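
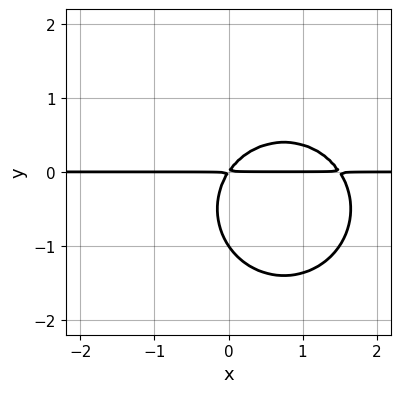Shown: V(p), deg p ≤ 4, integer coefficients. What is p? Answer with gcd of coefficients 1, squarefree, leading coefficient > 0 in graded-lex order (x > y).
2*x^2*y + 2*y^3 - 3*x*y + 2*y^2

(a) Degree: no degree-2 curve has this shape, so deg p = 3.
(b) Reading off the gridlines: one y-axis crossing is at y = -1; every point of the x-axis in the box is on the curve.
(c) Putting this together gives p.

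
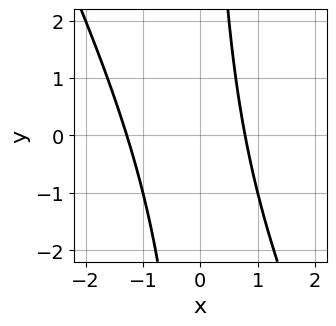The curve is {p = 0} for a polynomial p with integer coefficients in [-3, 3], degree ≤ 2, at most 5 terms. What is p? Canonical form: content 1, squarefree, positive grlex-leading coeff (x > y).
(a) deg p = 2. The shape is more complex than any degree-1 curve.
(b) Checking where it meets the axes: it misses every integer gridline on the y-axis.
(c) Putting this together gives p.

2*x^2 + x*y + x - 2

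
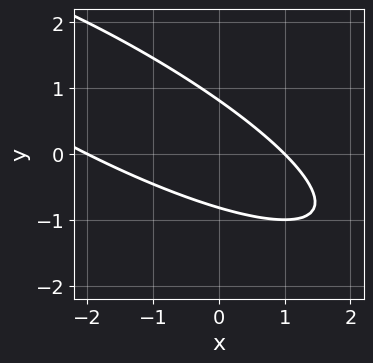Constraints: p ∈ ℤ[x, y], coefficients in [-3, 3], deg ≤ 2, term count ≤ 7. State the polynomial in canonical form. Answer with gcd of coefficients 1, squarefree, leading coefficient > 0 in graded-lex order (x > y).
x^2 + 3*x*y + 3*y^2 + x - 2

(a) The degree is 2 — a generic line meets the curve in up to 2 points.
(b) Observable constraints: among the integer gridlines, it crosses the x-axis at x ∈ {-2, 1}.
(c) The integer polynomial consistent with all of this is the stated p.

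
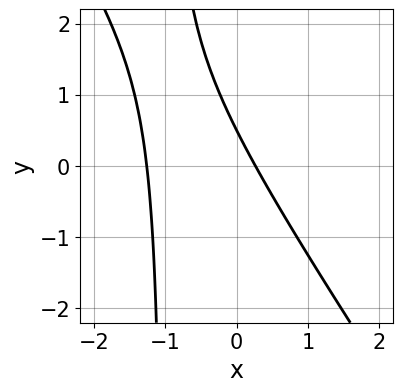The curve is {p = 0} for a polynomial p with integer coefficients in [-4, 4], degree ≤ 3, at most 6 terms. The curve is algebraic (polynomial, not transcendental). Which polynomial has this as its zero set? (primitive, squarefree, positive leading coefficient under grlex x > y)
3*x^2 + 2*x*y + 3*x + 2*y - 1

(a) deg p = 2.
(b) The integer polynomial consistent with all of this is the stated p.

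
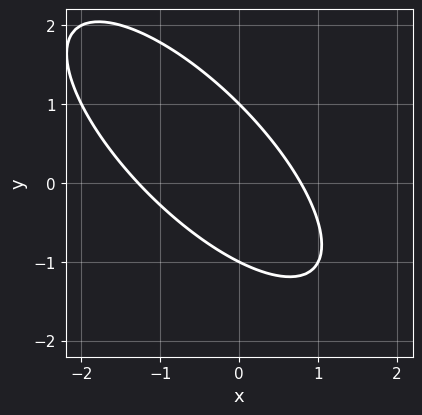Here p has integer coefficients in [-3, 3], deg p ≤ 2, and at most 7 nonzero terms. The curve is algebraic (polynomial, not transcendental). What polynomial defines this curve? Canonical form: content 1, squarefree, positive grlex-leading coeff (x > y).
2*x^2 + 3*x*y + 2*y^2 + x - 2

First, the degree is 2 — no degree-1 curve has this shape.
Then, observable constraints: the y-axis gridline crossings are at y ∈ {-1, 1}.
Finally, together with the visible shape, these determine p as stated.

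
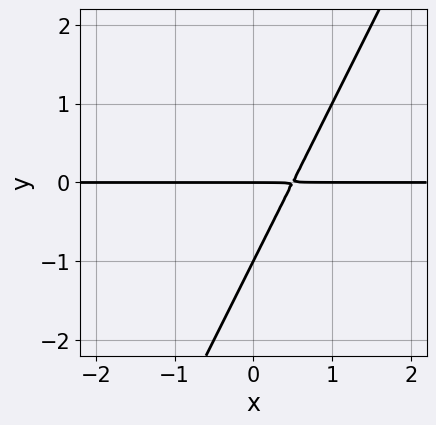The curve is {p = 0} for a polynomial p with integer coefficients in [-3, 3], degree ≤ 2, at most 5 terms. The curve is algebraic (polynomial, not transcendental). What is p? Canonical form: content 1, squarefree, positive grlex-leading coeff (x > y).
2*x*y - y^2 - y

1. The degree is 2 — the shape is more complex than any degree-1 curve.
2. Checking where it meets the axes: the y-axis gridline crossings are at y ∈ {-1, 0}; the visible x-axis segment lies entirely on the curve.
3. These observations pin down the coefficients.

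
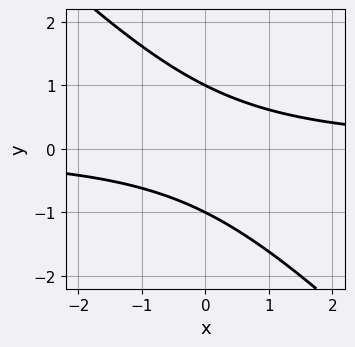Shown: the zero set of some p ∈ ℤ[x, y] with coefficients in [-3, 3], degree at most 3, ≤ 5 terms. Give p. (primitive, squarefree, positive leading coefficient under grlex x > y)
x*y + y^2 - 1

First, the degree is 2 — no degree-1 curve has this shape.
Then, observable constraints: the y-axis gridline crossings are at y ∈ {-1, 1}; no x-intercept at any integer in the box.
Finally, matching integer coefficients to the picture gives p.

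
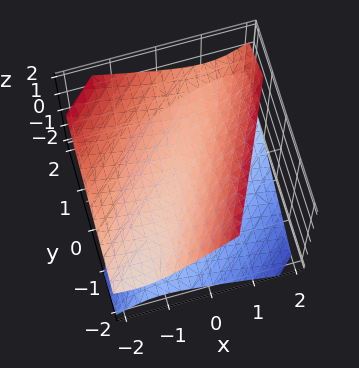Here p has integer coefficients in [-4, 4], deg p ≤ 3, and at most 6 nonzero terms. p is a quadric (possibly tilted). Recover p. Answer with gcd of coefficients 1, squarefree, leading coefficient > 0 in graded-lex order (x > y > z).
2*x^2 - 3*x*y + 2*x*z + y^2 - 3*z^2 + 1

The picture has 2 separate pieces. Treating them together as one polynomial.
deg p = 2. No degree-1 surface has this shape.
From the axis intercepts and sections: it misses every integer gridline on the y-axis; it misses every integer gridline on the x-axis.
Solving for integer coefficients yields p as stated.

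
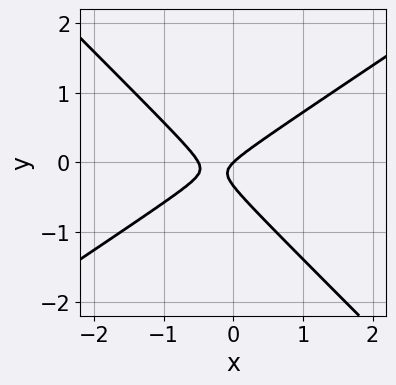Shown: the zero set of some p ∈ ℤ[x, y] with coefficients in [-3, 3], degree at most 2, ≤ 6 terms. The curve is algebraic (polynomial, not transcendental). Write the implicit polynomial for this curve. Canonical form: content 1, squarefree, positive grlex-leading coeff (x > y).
First, degree: a generic line meets the curve in up to 2 points, so deg p = 2.
Then, against the integer gridlines: one x-axis crossing is at x = 0; it meets the y-axis at y = 0 (among the integer gridlines).
Finally, fitting integer coefficients to these (and the overall shape) gives p.

2*x^2 - x*y - 3*y^2 + x - y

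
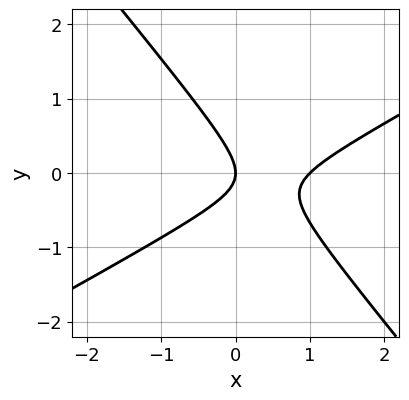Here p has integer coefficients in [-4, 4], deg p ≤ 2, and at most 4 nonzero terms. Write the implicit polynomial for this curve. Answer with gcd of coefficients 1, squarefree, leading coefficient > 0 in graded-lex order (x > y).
First, the degree is 2 — the shape is more complex than any degree-1 curve.
Next, checking where it meets the axes: among the integer gridlines, it crosses the x-axis at x ∈ {0, 1}; it crosses the y-axis at the gridline y = 0.
Finally, assembling these constraints gives the stated polynomial.

2*x^2 - 2*x*y - 3*y^2 - 2*x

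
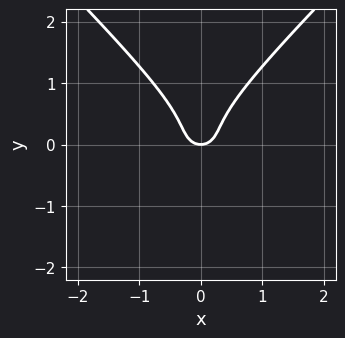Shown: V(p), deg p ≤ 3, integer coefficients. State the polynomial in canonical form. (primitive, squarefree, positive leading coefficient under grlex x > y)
3*x^2*y - 3*y^3 + 2*x^2 + y^2 - y

(a) The degree is 3 — no degree-2 curve has this shape.
(b) Symmetries: mirror symmetry x ↦ −x ⇒ only even powers of x.
(c) Against the integer gridlines: it meets the x-axis at x = 0 (among the integer gridlines); it meets the y-axis at y = 0 (among the integer gridlines).
(d) Together with the visible shape, these determine p as stated.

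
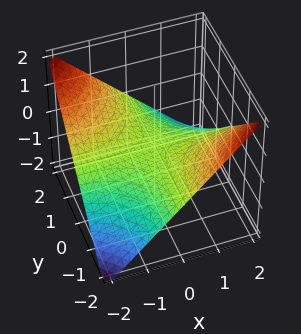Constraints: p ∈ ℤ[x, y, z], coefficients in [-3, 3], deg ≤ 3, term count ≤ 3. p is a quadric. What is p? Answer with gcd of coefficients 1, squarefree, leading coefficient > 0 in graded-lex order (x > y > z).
x*y + 2*z

(a) The degree is 2 — a saddle surface; a quadric.
(b) From the visible intercepts: every point of the y-axis in the box is on the surface; it meets the z-axis at z = 0 (among the integer gridlines); every point of the x-axis in the box is on the surface.
(c) Fitting integer coefficients to these (and the overall shape) gives p.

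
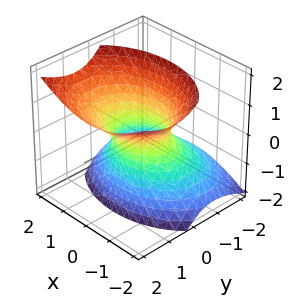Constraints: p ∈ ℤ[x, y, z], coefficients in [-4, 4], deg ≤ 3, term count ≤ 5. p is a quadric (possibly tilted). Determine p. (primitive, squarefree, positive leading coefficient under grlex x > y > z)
2*x^2 + 3*y^2 - 3*y*z - 2*z^2 - 2

Degree: a generic line meets the surface in up to 2 points, so deg p = 2.
From the visible intercepts: among the integer gridlines, it crosses the x-axis at x ∈ {-1, 1}; no z-intercept at any integer in the box.
Solving for integer coefficients yields p as stated.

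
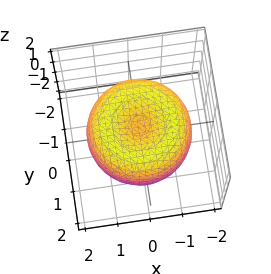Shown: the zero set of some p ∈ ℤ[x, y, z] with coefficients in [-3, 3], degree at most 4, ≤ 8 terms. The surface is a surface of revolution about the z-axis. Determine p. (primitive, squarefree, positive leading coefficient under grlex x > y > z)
x^4 + 2*x^2*y^2 + y^4 - 2*x^2 - 2*y^2 + 2*z^2 - 1

(a) The degree is 4 — no degree-3 surface has this shape.
(b) Symmetries: rotational symmetry about the z-axis ⇒ p depends on x, y only through x² + y².
(c) Checking where it meets the axes: a circular section at z = 0 has radius between 1 and 2.
(d) Together with the visible shape, these determine p as stated.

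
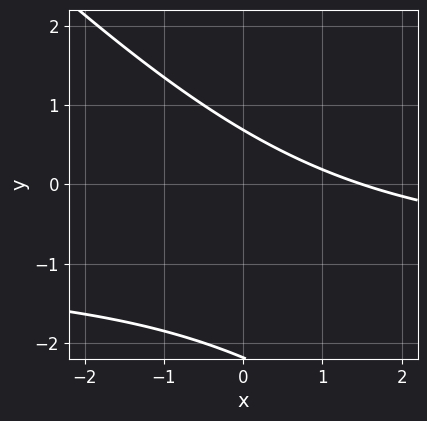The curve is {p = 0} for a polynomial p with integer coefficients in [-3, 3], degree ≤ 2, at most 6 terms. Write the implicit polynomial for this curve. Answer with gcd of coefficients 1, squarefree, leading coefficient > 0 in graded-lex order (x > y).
2*x*y + 2*y^2 + 2*x + 3*y - 3

Degree: the shape is more complex than any degree-1 curve, so deg p = 2.
Solving for integer coefficients yields p as stated.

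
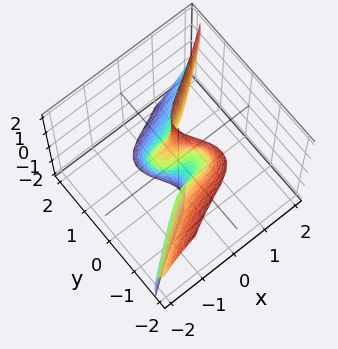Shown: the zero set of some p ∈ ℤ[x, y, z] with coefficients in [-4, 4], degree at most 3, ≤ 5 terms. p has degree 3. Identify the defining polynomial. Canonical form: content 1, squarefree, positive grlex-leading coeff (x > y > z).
Degree: a generic line meets the surface in up to 3 points, so deg p = 3.
Observable constraints: one x-axis crossing is at x = 0; every point of the z-axis in the box is on the surface; it meets the y-axis at y = 0 (among the integer gridlines).
These observations pin down the coefficients.

2*x^3 + x*z^2 - 3*y^3 - 2*y^2*z + y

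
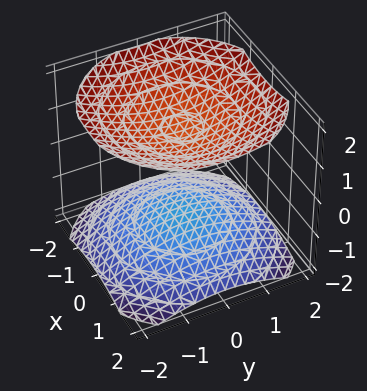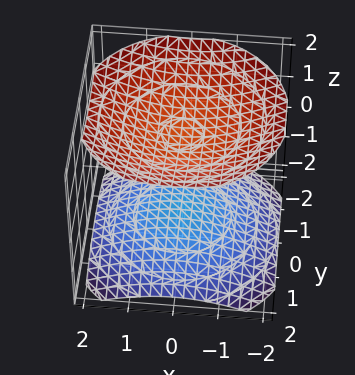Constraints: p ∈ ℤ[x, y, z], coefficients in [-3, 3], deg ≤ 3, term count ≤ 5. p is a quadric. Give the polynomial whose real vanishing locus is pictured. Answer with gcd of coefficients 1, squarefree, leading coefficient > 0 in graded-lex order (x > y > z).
1. The picture has 2 separate pieces.
2. The degree is 2 — two sheets facing apart; a quadric.
3. Symmetries: the z ↦ −z reflection is a symmetry, so z appears only in even powers; rotational symmetry about the z-axis ⇒ p depends on x, y only through x² + y².
4. From the axis intercepts and sections: it misses every integer gridline on the y-axis; no x-intercept at any integer in the box.
5. Fitting integer coefficients to these (and the overall shape) gives p.

x^2 + y^2 - 2*z^2 + 3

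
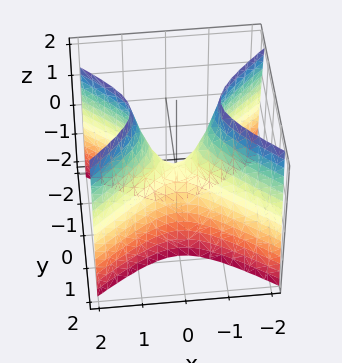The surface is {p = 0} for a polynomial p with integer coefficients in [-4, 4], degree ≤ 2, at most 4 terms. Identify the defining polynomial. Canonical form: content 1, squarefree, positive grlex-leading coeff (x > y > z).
(a) Degree: a hyperbolic paraboloid; a quadric, so deg p = 2.
(b) Symmetries: it's symmetric under y → −y, forcing even powers of y; mirror symmetry x ↦ −x ⇒ only even powers of x.
(c) Reading off the gridlines: it crosses the x-axis at the gridline x = 0; it meets the y-axis at y = 0 (among the integer gridlines); it meets the z-axis at z = 0 (among the integer gridlines).
(d) Fitting integer coefficients to these (and the overall shape) gives p.

2*x^2 - 3*y^2 - z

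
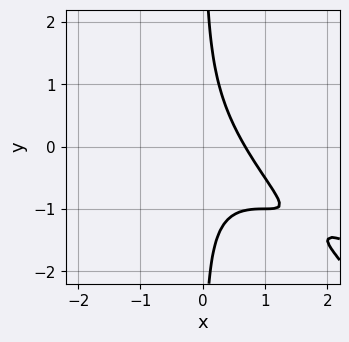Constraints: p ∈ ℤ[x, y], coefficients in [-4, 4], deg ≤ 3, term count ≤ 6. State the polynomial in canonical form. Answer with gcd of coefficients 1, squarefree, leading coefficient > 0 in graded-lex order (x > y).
deg p = 3.
Checking where it meets the axes: the curve avoids every integer y-axis point in the box.
These observations pin down the coefficients.

x^3 + 3*x^2*y + 2*x*y^2 + x - 1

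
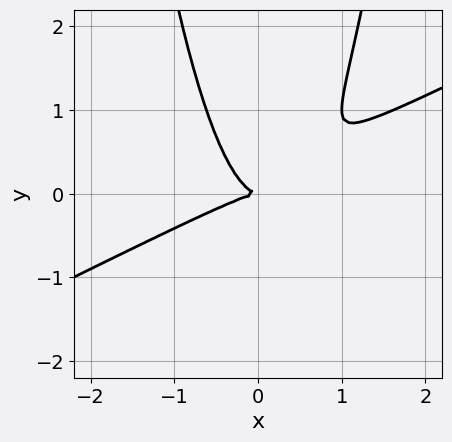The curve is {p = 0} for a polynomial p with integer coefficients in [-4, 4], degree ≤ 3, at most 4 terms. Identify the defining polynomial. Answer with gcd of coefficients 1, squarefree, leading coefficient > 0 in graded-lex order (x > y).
1. The degree is 3 — no degree-2 curve has this shape.
2. Observable constraints: it crosses the x-axis at the gridline x = 0; one y-axis crossing is at y = 0.
3. Together with the visible shape, these determine p as stated.

x^3 - 2*x^2*y + y^2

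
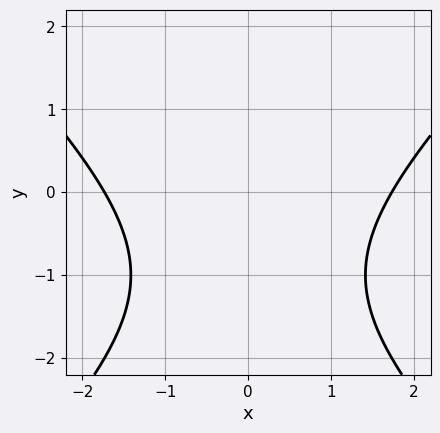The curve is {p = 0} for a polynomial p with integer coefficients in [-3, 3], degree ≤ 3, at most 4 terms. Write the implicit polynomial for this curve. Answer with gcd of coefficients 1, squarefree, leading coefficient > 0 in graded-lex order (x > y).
(a) The degree is 2 — a generic line meets the curve in up to 2 points.
(b) Symmetries: the x ↦ −x reflection is a symmetry, so x appears only in even powers.
(c) Against the integer gridlines: it misses every integer gridline on the y-axis.
(d) Fitting integer coefficients to these (and the overall shape) gives p.

x^2 - y^2 - 2*y - 3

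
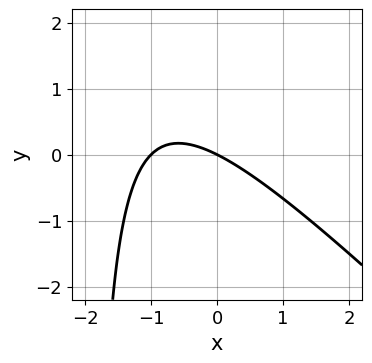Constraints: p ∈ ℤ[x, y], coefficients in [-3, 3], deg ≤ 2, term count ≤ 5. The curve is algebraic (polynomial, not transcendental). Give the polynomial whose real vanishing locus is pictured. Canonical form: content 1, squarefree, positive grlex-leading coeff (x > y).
x^2 + x*y + x + 2*y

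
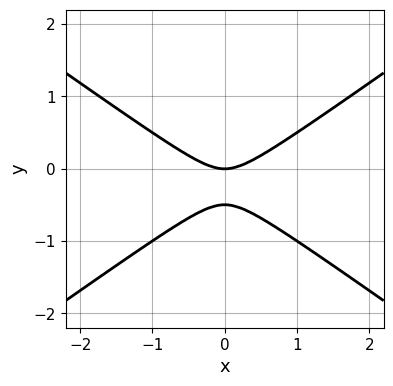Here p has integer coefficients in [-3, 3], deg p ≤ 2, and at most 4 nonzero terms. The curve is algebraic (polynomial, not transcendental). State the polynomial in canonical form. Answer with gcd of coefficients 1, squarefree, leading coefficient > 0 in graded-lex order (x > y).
1. The degree is 2 — no degree-1 curve has this shape.
2. Symmetries: the x ↦ −x reflection is a symmetry, so x appears only in even powers.
3. Checking where it meets the axes: one x-axis crossing is at x = 0; one y-axis crossing is at y = 0.
4. The integer polynomial consistent with all of this is the stated p.

x^2 - 2*y^2 - y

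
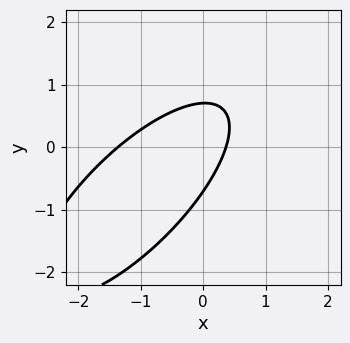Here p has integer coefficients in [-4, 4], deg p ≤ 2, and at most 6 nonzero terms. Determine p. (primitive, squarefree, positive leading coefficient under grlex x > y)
1. deg p = 2. A generic line meets the curve in up to 2 points.
2. Putting this together gives p.

2*x^2 - 3*x*y + 2*y^2 + 2*x - 1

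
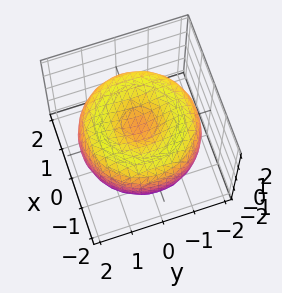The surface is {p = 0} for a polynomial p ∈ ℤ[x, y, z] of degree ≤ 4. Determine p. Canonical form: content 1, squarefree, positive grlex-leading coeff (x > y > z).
x^4 + 2*x^2*y^2 + y^4 - 3*x^2 - 3*y^2 + 3*z^2 - 1

(a) Degree: no degree-3 surface has this shape, so deg p = 4.
(b) Symmetries: rotational symmetry about the z-axis ⇒ p depends on x, y only through x² + y².
(c) From the visible intercepts: a circular section at z = 1 has radius exactly 1.
(d) Matching integer coefficients to the picture gives p.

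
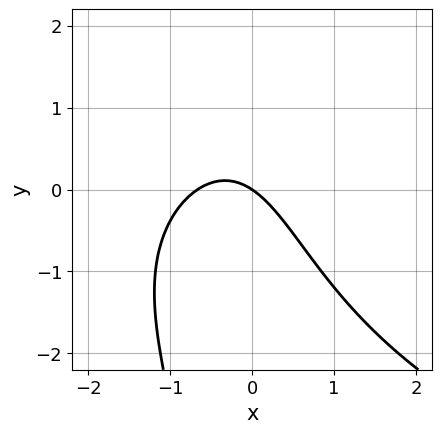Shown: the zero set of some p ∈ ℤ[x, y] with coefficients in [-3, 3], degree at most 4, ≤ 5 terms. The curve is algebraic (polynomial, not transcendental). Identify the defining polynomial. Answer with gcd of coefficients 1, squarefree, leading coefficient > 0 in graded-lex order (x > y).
x*y^2 - 3*x^2 - 2*x - 3*y

1. The degree is 3 — the shape is more complex than any degree-2 curve.
2. From the visible intercepts: it crosses the x-axis at the gridline x = 0; it crosses the y-axis at the gridline y = 0.
3. Fitting integer coefficients to these (and the overall shape) gives p.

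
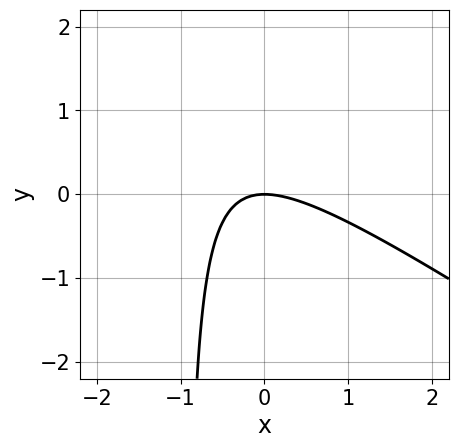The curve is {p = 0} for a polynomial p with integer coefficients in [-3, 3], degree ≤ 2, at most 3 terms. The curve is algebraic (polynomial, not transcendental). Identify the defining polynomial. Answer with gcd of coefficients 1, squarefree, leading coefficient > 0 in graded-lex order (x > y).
1. The degree is 2 — no degree-1 curve has this shape.
2. Checking where it meets the axes: one y-axis crossing is at y = 0; it meets the x-axis at x = 0 (among the integer gridlines).
3. Assembling these constraints gives the stated polynomial.

2*x^2 + 3*x*y + 3*y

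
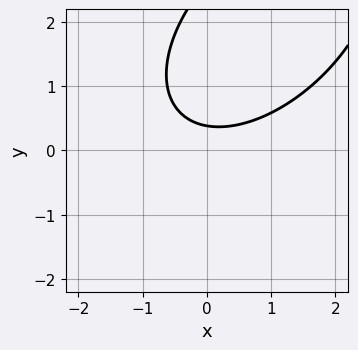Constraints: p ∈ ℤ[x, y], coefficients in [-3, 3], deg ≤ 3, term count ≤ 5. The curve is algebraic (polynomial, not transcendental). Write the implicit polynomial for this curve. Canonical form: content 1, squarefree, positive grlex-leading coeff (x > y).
1. deg p = 2. A generic line meets the curve in up to 2 points.
2. Observable constraints: it misses every integer gridline on the x-axis.
3. Together with the visible shape, these determine p as stated.

x^2 - x*y + y^2 - 3*y + 1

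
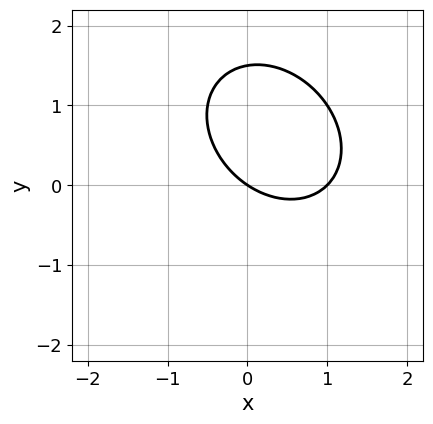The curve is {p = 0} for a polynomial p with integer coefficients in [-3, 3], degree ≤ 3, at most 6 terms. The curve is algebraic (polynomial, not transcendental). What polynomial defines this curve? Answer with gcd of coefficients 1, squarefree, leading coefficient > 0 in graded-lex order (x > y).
1. Degree: no degree-1 curve has this shape, so deg p = 2.
2. Against the integer gridlines: the x-axis gridline crossings are at x ∈ {0, 1}; it crosses the y-axis at the gridline y = 0.
3. Fitting integer coefficients to these (and the overall shape) gives p.

2*x^2 + x*y + 2*y^2 - 2*x - 3*y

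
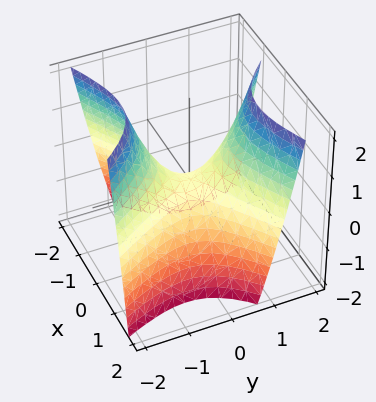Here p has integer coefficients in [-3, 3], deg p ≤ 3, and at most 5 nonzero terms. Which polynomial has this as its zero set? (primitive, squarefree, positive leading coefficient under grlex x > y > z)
x^2 - x*y - y^2 + z

(a) deg p = 2.
(b) From the axis intercepts and sections: it crosses the x-axis at the gridline x = 0; it crosses the z-axis at the gridline z = 0; it meets the y-axis at y = 0 (among the integer gridlines).
(c) Matching integer coefficients to the picture gives p.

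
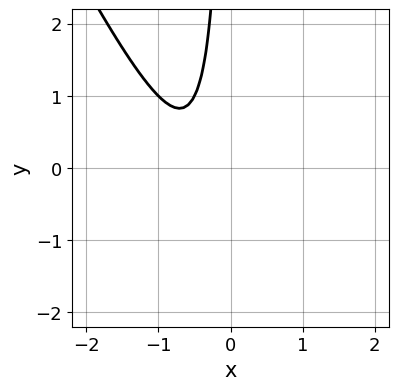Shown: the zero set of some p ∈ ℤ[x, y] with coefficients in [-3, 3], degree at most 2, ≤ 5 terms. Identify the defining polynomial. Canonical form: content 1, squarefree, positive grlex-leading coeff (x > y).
The degree is 2 — a generic line meets the curve in up to 2 points.
Checking where it meets the axes: it misses every integer gridline on the y-axis; no x-intercept at any integer in the box.
Solving for integer coefficients yields p as stated.

2*x^2 + x*y + 2*x + 1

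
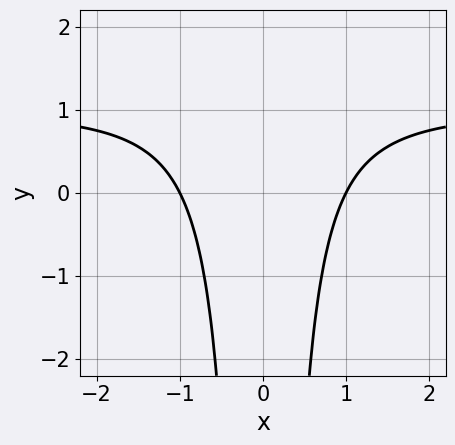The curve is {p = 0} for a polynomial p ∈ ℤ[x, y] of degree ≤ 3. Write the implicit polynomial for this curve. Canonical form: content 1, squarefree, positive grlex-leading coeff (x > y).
1. Degree: no degree-2 curve has this shape, so deg p = 3.
2. Symmetries: the x ↦ −x reflection is a symmetry, so x appears only in even powers.
3. From the visible intercepts: among the integer gridlines, it crosses the x-axis at x ∈ {-1, 1}; the curve avoids every integer y-axis point in the box.
4. Solving for integer coefficients yields p as stated.

x^2*y - x^2 + 1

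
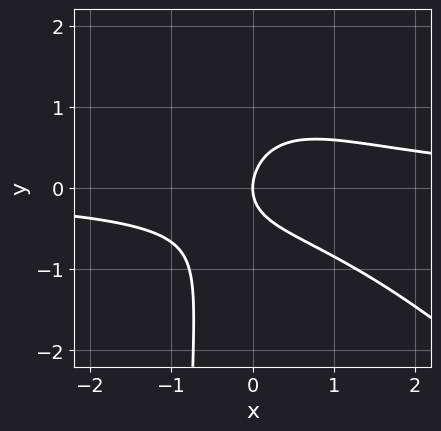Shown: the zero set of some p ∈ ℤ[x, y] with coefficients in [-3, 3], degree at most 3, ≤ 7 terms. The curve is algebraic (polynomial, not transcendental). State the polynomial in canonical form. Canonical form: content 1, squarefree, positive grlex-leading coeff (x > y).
2*x^2*y + 2*x*y^2 - x*y + 2*y^2 - 2*x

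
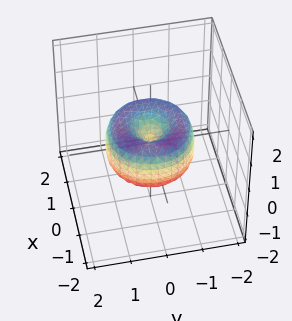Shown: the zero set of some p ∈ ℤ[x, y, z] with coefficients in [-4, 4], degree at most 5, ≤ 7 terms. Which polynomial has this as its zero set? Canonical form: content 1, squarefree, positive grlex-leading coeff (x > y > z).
(a) deg p = 4. A generic line meets the surface in up to 4 points.
(b) Symmetries: every cross-section ⟂ z is a circle, so x, y appear only via x² + y².
(c) From the visible intercepts: it meets the x-axis at x = 0 (among the integer gridlines); it crosses the z-axis at the gridline z = 0; it meets the y-axis at y = 0 (among the integer gridlines); a circular section at z = 0 has radius between 1 and 2.
(d) Together with the visible shape, these determine p as stated.

2*x^4 + 4*x^2*y^2 + 2*y^4 - 3*x^2 - 3*y^2 + 2*z^2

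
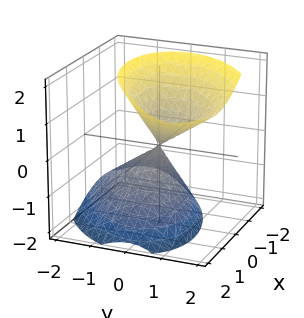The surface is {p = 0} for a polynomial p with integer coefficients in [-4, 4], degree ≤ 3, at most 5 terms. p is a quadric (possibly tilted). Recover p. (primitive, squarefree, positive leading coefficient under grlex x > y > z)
1. The degree is 2 — no degree-1 surface has this shape.
2. Checking where it meets the axes: it meets the y-axis at y = 0 (among the integer gridlines); it crosses the z-axis at the gridline z = 0; it crosses the x-axis at the gridline x = 0.
3. Solving for integer coefficients yields p as stated.

2*x^2 - 2*x*y + 3*y^2 - 2*y*z - 2*z^2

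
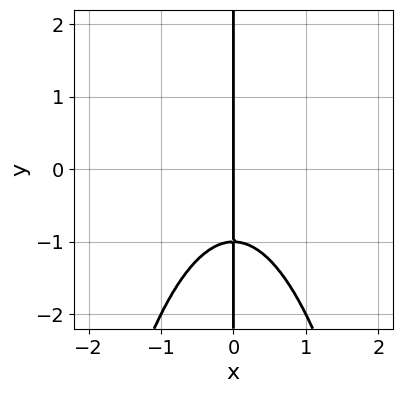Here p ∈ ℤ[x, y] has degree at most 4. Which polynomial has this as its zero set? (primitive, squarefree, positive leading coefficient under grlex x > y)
x^3 + x*y + x

First, the degree is 3 — no degree-2 curve has this shape.
Next, observable constraints: the visible y-axis segment lies entirely on the curve; one x-axis crossing is at x = 0.
Finally, together with the visible shape, these determine p as stated.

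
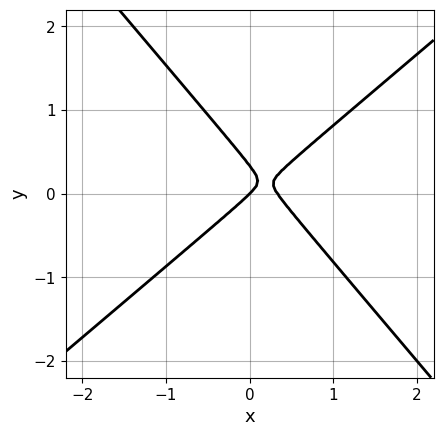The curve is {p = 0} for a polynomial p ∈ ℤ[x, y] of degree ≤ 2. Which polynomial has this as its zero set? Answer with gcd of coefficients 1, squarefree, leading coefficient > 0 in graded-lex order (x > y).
(a) Degree: no degree-1 curve has this shape, so deg p = 2.
(b) Observable constraints: it crosses the y-axis at the gridline y = 0; it meets the x-axis at x = 0 (among the integer gridlines).
(c) Assembling these constraints gives the stated polynomial.

3*x^2 - x*y - 3*y^2 - x + y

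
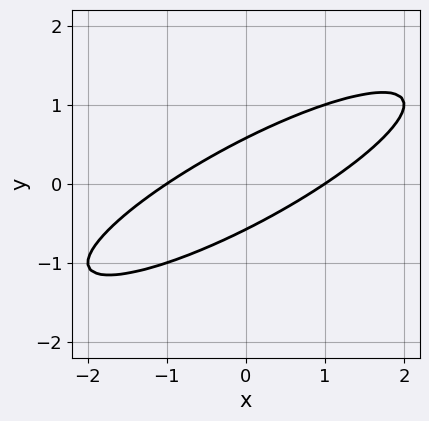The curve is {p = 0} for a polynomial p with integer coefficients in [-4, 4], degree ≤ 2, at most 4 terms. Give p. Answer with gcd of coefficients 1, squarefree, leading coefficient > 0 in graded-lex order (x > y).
x^2 - 3*x*y + 3*y^2 - 1

1. Degree: no degree-1 curve has this shape, so deg p = 2.
2. Observable constraints: the x-axis gridline crossings are at x ∈ {-1, 1}.
3. Solving for integer coefficients yields p as stated.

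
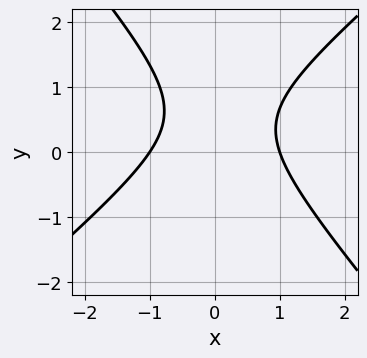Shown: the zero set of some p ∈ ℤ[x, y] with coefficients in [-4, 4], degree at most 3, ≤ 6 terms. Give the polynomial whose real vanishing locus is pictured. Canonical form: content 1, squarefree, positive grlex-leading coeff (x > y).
3*x^2 - x*y - 3*y^2 + 3*y - 3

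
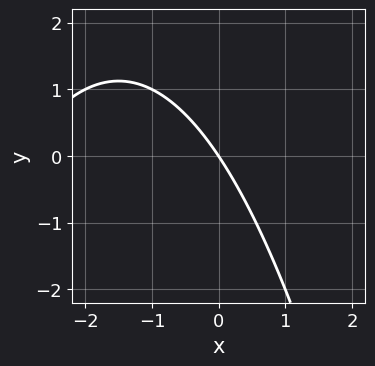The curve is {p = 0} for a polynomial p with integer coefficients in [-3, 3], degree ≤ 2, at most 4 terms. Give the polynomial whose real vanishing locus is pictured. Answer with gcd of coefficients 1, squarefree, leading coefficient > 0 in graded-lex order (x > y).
deg p = 2. No degree-1 curve has this shape.
From the visible intercepts: it meets the y-axis at y = 0 (among the integer gridlines); it crosses the x-axis at the gridline x = 0.
Fitting integer coefficients to these (and the overall shape) gives p.

x^2 + 3*x + 2*y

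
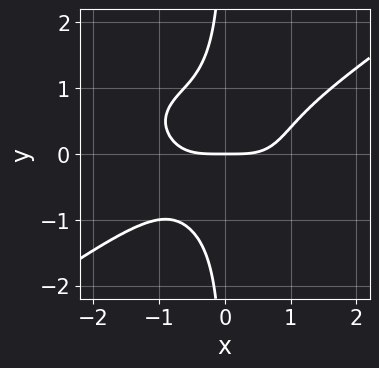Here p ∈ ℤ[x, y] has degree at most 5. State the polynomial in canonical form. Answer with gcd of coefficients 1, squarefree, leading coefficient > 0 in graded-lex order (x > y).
x^4 - 3*x*y^3 - 2*y

1. The degree is 4 — a generic line meets the curve in up to 4 points.
2. From the visible intercepts: one y-axis crossing is at y = 0; one x-axis crossing is at x = 0.
3. These observations pin down the coefficients.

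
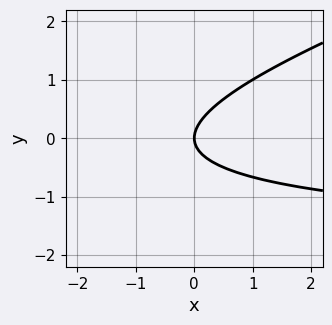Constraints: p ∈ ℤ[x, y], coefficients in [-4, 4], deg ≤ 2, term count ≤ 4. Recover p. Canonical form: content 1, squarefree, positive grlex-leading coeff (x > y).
x*y - 3*y^2 + 2*x

First, the degree is 2 — the shape is more complex than any degree-1 curve.
Next, observable constraints: one y-axis crossing is at y = 0; it crosses the x-axis at the gridline x = 0.
Finally, assembling these constraints gives the stated polynomial.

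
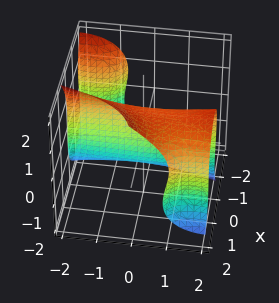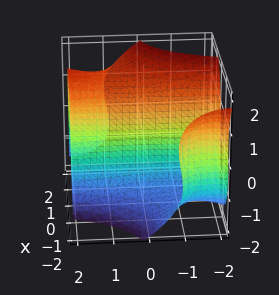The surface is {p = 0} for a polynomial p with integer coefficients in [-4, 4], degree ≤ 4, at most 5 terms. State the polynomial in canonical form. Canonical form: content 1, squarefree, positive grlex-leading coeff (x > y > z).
1. deg p = 3.
2. Observable constraints: the visible y-axis segment lies entirely on the surface; it meets the x-axis at x = 0 (among the integer gridlines); the z-axis gridline crossings are at z ∈ {-1, 0, 1}.
3. These observations pin down the coefficients.

2*x^2*y - x*y^2 + z^3 - 3*x - z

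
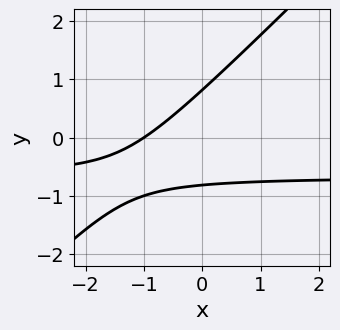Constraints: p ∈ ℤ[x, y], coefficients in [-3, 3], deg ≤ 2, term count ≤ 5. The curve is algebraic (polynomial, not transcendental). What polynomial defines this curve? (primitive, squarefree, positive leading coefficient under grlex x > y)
3*x*y - 3*y^2 + 2*x + 2

(a) deg p = 2.
(b) Against the integer gridlines: it meets the x-axis at x = -1 (among the integer gridlines).
(c) Solving for integer coefficients yields p as stated.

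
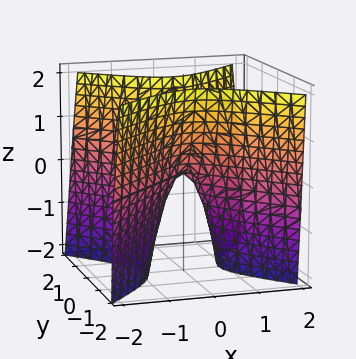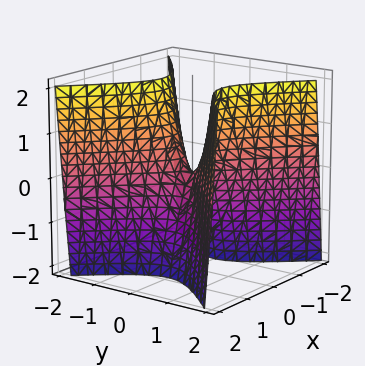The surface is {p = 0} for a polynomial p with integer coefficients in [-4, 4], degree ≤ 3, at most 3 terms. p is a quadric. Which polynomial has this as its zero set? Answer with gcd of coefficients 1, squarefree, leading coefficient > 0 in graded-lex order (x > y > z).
deg p = 2. A saddle surface; a quadric.
Symmetries: the x ↦ −x reflection is a symmetry, so x appears only in even powers; the y ↦ −y reflection is a symmetry, so y appears only in even powers.
Checking where it meets the axes: one z-axis crossing is at z = 0; it crosses the x-axis at the gridline x = 0; it meets the y-axis at y = 0 (among the integer gridlines).
The integer polynomial consistent with all of this is the stated p.

3*x^2 - 3*y^2 + z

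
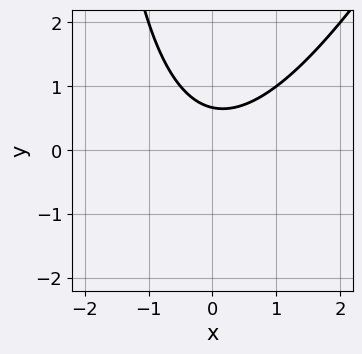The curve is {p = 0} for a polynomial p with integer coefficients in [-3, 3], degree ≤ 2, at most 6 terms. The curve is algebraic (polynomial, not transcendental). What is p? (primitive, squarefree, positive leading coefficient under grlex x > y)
First, degree: a generic line meets the curve in up to 2 points, so deg p = 2.
Then, against the integer gridlines: no x-intercept at any integer in the box.
Finally, the integer polynomial consistent with all of this is the stated p.

2*x^2 - x*y - 3*y + 2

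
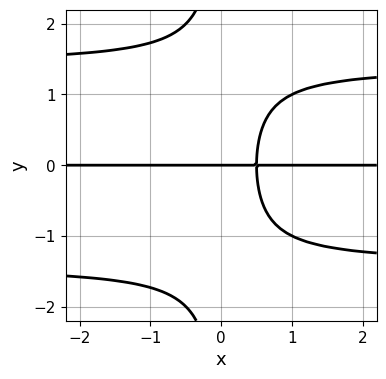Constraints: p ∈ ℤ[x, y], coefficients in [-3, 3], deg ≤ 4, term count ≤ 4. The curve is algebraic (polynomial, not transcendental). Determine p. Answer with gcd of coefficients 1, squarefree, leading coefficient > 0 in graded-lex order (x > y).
(a) The degree is 4 — no degree-3 curve has this shape.
(b) From the visible intercepts: every point of the x-axis in the box is on the curve; it crosses the y-axis at the gridline y = 0.
(c) Together with the visible shape, these determine p as stated.

x*y^3 - 2*x*y + y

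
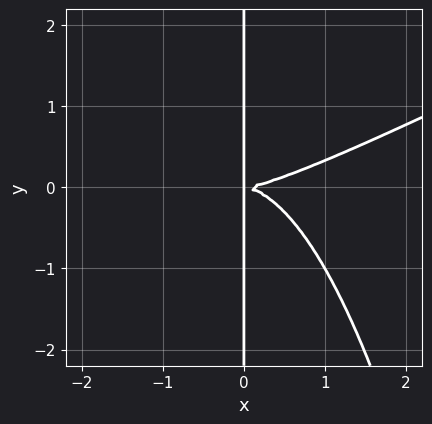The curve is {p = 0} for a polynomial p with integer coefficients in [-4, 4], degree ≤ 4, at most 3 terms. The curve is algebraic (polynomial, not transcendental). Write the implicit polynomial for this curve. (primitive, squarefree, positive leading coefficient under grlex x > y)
1. deg p = 4. The shape is more complex than any degree-3 curve.
2. From the axis intercepts and sections: the visible y-axis segment lies entirely on the curve.
3. Assembling these constraints gives the stated polynomial.

x^4 - 2*x^3*y - 3*x*y^2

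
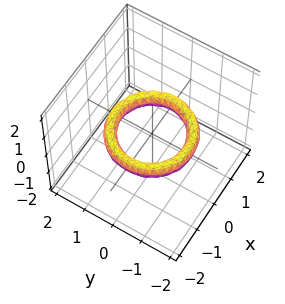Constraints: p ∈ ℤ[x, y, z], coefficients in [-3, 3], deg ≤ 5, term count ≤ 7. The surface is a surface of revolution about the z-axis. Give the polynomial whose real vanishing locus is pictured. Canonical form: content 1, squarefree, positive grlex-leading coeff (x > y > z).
x^4 + 2*x^2*y^2 + y^4 - 3*x^2 - 3*y^2 + 3*z^2 + 2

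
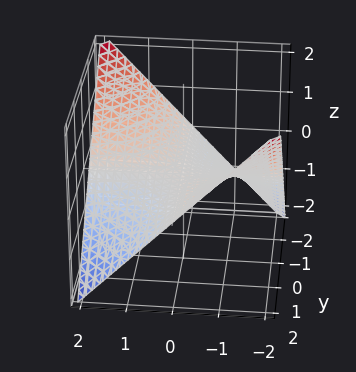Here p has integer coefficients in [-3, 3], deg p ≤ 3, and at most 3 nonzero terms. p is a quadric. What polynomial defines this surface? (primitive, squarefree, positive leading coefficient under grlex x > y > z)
x*y + 2*z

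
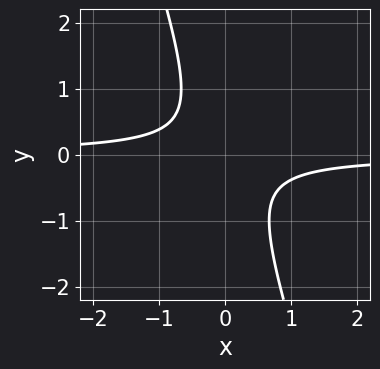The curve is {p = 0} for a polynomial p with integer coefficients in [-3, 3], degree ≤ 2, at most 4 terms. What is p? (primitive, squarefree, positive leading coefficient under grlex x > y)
3*x*y + y^2 + 1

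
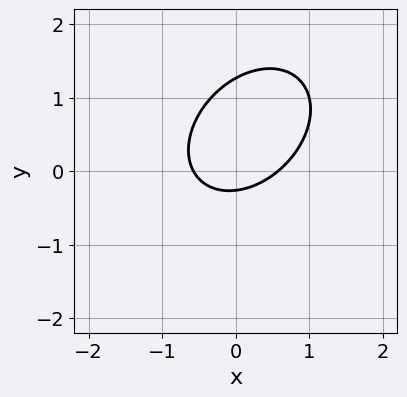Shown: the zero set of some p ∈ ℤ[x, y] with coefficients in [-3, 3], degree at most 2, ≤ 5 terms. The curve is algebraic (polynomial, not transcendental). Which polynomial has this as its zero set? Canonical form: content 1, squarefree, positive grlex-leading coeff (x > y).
(a) deg p = 2. No degree-1 curve has this shape.
(b) Putting this together gives p.

3*x^2 - 2*x*y + 3*y^2 - 3*y - 1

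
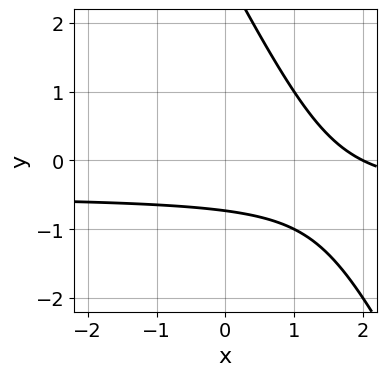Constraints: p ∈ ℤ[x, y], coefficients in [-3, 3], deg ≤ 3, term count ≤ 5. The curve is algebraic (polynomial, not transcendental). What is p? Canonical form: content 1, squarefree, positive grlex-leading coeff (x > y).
2*x*y + y^2 + x - 2*y - 2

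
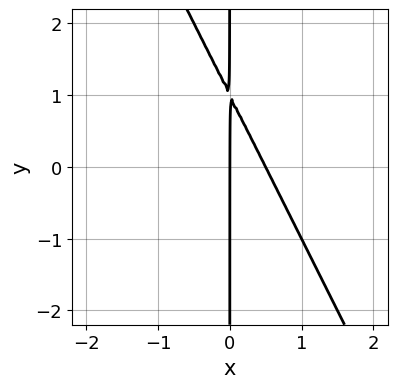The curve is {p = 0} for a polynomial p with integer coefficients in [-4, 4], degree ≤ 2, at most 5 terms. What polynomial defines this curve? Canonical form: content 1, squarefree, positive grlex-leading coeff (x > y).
2*x^2 + x*y - x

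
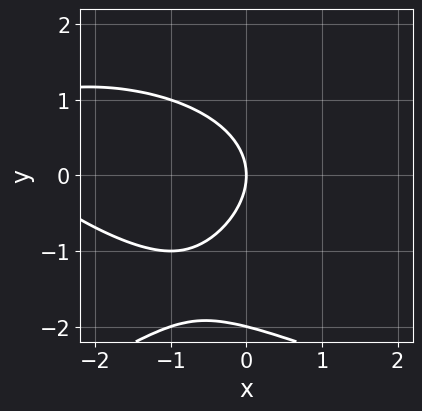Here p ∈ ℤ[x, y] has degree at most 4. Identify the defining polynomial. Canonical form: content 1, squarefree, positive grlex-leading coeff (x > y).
(a) deg p = 3. A generic line meets the curve in up to 3 points.
(b) Checking where it meets the axes: among the integer gridlines, it crosses the y-axis at y ∈ {-2, 0}; it crosses the x-axis at the gridline x = 0.
(c) Solving for integer coefficients yields p as stated.

y^3 + x^2 + x*y + 2*y^2 + 3*x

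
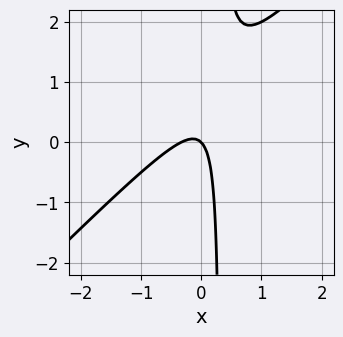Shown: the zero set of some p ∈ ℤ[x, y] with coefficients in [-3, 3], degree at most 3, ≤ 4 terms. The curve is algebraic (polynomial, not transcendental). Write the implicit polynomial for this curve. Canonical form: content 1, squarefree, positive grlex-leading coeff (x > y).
3*x^2 - 3*x*y + x + y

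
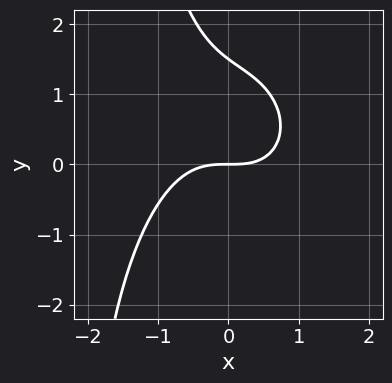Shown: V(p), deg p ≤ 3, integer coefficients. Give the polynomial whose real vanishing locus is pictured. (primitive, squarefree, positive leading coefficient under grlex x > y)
2*x^3 + x*y^2 + 2*y^2 - 3*y

1. Degree: the shape is more complex than any degree-2 curve, so deg p = 3.
2. Reading off the gridlines: it meets the x-axis at x = 0 (among the integer gridlines); one y-axis crossing is at y = 0.
3. Matching integer coefficients to the picture gives p.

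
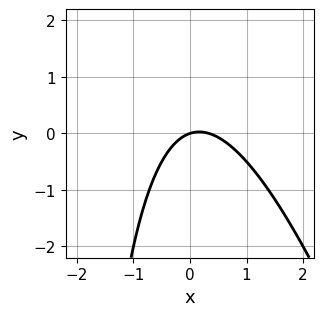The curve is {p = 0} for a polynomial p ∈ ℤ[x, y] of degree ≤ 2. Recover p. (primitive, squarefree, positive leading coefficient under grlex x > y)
1. Degree: the shape is more complex than any degree-1 curve, so deg p = 2.
2. Checking where it meets the axes: one y-axis crossing is at y = 0; one x-axis crossing is at x = 0.
3. Together with the visible shape, these determine p as stated.

3*x^2 + x*y - x + 3*y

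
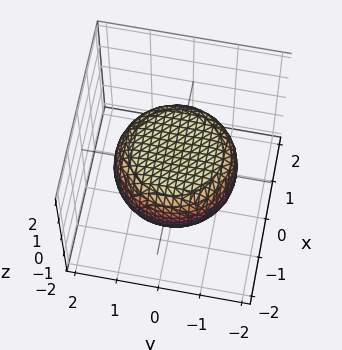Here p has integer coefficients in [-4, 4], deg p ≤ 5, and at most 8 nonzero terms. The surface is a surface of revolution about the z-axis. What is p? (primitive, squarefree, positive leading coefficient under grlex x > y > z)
x^4 + 2*x^2*y^2 + y^4 - x^2 - y^2 + 3*z^2 - 2

1. The degree is 4 — a generic line meets the surface in up to 4 points.
2. Symmetries: rotational symmetry about the z-axis ⇒ p depends on x, y only through x² + y².
3. From the visible intercepts: a circular section at z = 0 has radius between 1 and 2.
4. The integer polynomial consistent with all of this is the stated p.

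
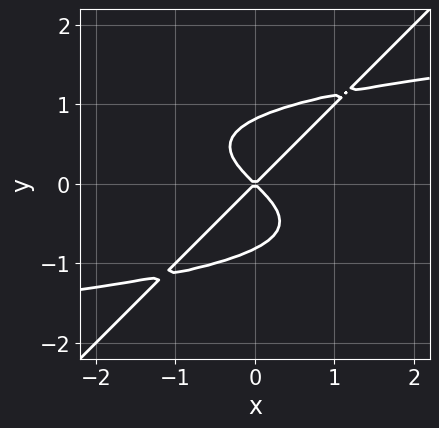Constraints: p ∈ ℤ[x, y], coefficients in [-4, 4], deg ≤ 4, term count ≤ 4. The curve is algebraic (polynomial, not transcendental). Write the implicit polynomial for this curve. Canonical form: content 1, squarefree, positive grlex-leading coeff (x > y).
3*x*y^3 - 3*y^4 - 2*x^2 + 2*y^2

1. Degree: no degree-3 curve has this shape, so deg p = 4.
2. Observable constraints: one y-axis crossing is at y = 0; one x-axis crossing is at x = 0.
3. Putting this together gives p.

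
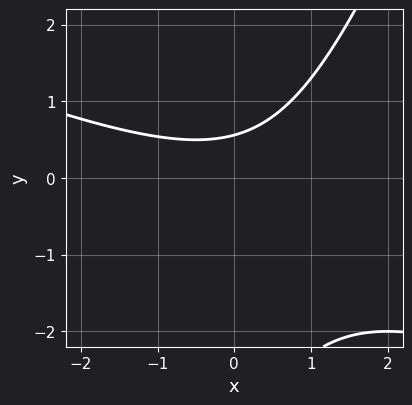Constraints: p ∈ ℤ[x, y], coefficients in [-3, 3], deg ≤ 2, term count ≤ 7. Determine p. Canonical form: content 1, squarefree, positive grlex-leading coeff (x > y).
1. deg p = 2. A generic line meets the curve in up to 2 points.
2. From the axis intercepts and sections: it misses every integer gridline on the x-axis.
3. These observations pin down the coefficients.

x^2 + 2*x*y - y^2 - 3*y + 2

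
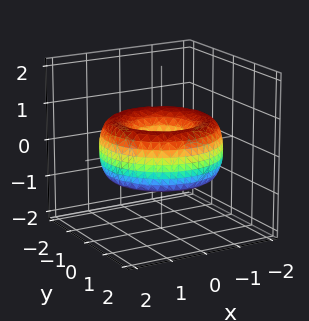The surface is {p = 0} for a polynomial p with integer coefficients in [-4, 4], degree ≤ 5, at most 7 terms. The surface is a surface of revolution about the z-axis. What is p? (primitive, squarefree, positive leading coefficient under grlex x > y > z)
x^4 + 2*x^2*y^2 + y^4 - 3*x^2 - 3*y^2 + 2*z^2 + 1

(a) The degree is 4 — a generic line meets the surface in up to 4 points.
(b) Symmetry: every cross-section ⟂ z is a circle, so x, y appear only via x² + y².
(c) From the axis intercepts and sections: it misses every integer gridline on the z-axis; a circular section at z = 0 has radius between 0 and 1.
(d) These observations pin down the coefficients.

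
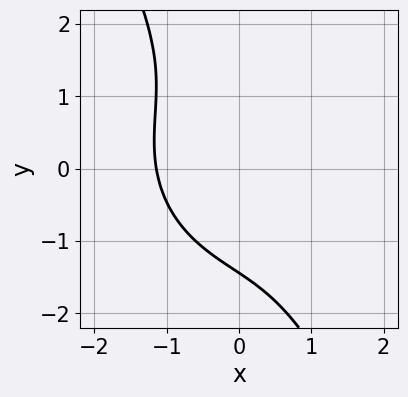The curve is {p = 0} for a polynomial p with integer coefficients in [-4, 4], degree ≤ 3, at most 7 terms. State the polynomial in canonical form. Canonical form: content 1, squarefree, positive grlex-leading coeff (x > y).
First, the degree is 3 — no degree-2 curve has this shape.
Finally, the integer polynomial consistent with all of this is the stated p.

2*x^3 + x^2*y + 2*x*y^2 + y^3 + 3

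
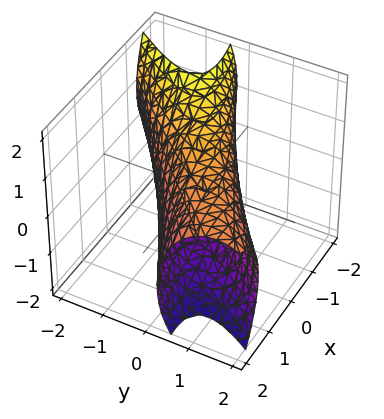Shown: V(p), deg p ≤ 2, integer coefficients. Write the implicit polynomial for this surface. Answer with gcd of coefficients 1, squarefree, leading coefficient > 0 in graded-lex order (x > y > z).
x^2 - 3*x*y + x*z + 2*y^2 + z^2 - 2

First, deg p = 2. The shape is more complex than any degree-1 surface.
Next, observable constraints: among the integer gridlines, it crosses the y-axis at y ∈ {-1, 1}.
Finally, putting this together gives p.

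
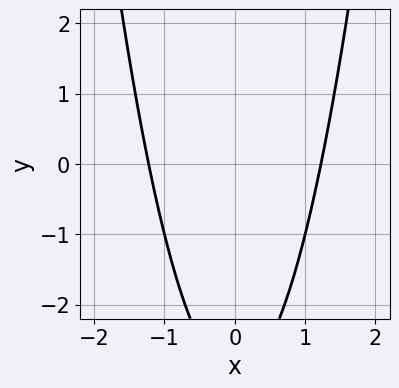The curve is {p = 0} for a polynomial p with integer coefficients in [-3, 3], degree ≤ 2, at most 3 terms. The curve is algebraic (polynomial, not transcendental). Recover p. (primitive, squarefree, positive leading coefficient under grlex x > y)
1. Degree: the shape is more complex than any degree-1 curve, so deg p = 2.
2. Symmetries: it's symmetric under x → −x, forcing even powers of x.
3. Checking where it meets the axes: it misses every integer gridline on the y-axis.
4. These observations pin down the coefficients.

2*x^2 - y - 3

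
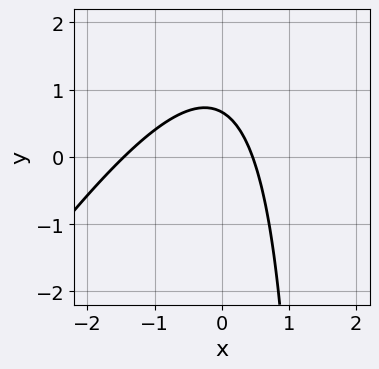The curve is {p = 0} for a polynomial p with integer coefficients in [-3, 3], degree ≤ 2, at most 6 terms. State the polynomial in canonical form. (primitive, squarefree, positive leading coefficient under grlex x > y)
3*x^2 - 2*x*y + 3*x + 3*y - 2

(a) The degree is 2 — no degree-1 curve has this shape.
(b) The integer polynomial consistent with all of this is the stated p.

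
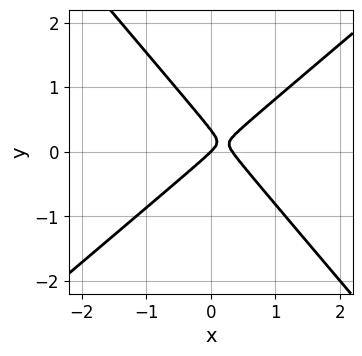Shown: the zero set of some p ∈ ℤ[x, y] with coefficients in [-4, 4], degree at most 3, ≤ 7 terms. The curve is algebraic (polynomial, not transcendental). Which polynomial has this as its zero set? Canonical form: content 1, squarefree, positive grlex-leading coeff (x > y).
3*x^2 - x*y - 3*y^2 - x + y

1. deg p = 2. No degree-1 curve has this shape.
2. From the visible intercepts: one x-axis crossing is at x = 0; it crosses the y-axis at the gridline y = 0.
3. Fitting integer coefficients to these (and the overall shape) gives p.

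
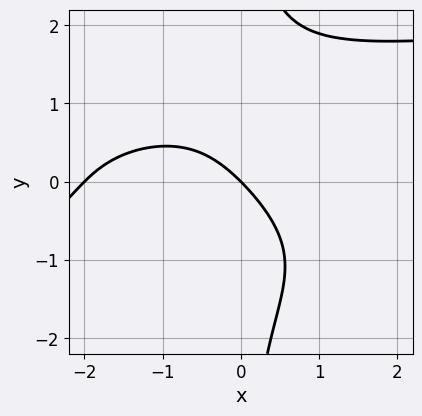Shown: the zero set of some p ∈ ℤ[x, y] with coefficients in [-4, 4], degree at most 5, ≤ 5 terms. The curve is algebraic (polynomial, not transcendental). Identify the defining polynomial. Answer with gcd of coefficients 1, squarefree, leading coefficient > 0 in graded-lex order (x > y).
(a) deg p = 4. No degree-3 curve has this shape.
(b) From the visible intercepts: the x-axis gridline crossings are at x ∈ {-2, 0}; it meets the y-axis at y = 0 (among the integer gridlines).
(c) Putting this together gives p.

x*y^3 - x^2 - 2*x - 2*y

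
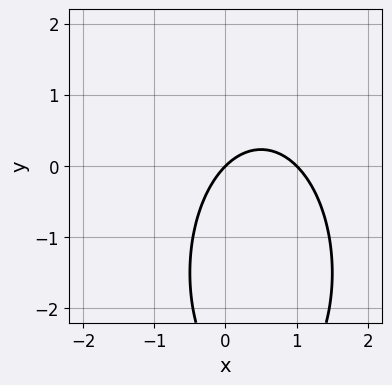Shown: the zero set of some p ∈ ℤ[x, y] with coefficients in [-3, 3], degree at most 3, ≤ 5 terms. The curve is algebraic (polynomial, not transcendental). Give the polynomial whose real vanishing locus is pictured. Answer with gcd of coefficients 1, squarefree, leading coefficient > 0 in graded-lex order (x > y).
The degree is 2 — a generic line meets the curve in up to 2 points.
Reading off the gridlines: it crosses the y-axis at the gridline y = 0; the x-axis gridline crossings are at x ∈ {0, 1}.
Putting this together gives p.

3*x^2 + y^2 - 3*x + 3*y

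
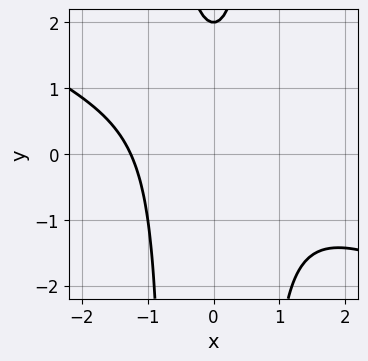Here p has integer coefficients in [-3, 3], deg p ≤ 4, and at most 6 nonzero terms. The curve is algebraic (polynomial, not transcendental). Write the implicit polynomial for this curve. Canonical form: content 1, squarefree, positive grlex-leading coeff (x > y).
1. deg p = 3.
2. Reading off the gridlines: one y-axis crossing is at y = 2.
3. These observations pin down the coefficients.

x^3 + 2*x^2*y - y + 2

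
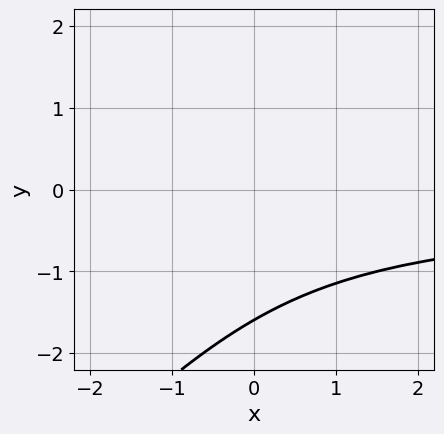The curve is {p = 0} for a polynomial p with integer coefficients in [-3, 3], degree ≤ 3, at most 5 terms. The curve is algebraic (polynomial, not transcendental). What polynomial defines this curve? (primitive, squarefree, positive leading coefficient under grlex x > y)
2*x*y^2 - 2*y^3 - 2*y^2 - 3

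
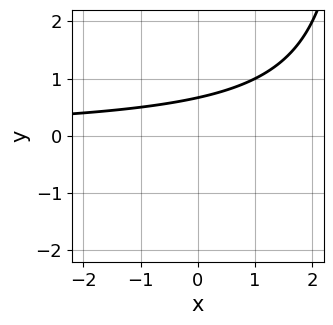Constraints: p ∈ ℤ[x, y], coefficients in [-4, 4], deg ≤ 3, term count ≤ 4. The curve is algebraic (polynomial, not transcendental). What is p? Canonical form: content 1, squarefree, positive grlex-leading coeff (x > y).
x*y - 3*y + 2

(a) Degree: no degree-1 curve has this shape, so deg p = 2.
(b) Against the integer gridlines: the curve avoids every integer x-axis point in the box.
(c) The integer polynomial consistent with all of this is the stated p.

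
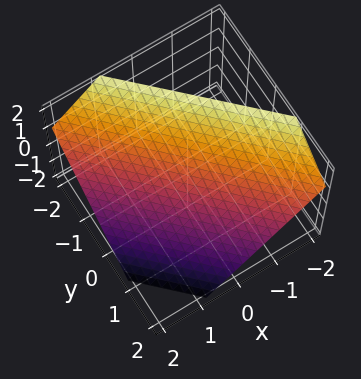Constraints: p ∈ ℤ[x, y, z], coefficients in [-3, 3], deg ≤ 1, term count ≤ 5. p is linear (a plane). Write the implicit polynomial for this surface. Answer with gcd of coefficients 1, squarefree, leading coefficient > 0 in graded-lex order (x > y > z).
1. Degree: the surface is flat (a plane), so deg p = 1.
2. Matching integer coefficients to the picture gives p.

3*x + 3*y + 3*z - 2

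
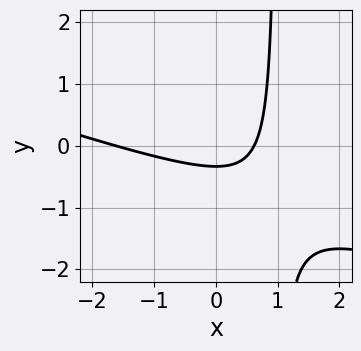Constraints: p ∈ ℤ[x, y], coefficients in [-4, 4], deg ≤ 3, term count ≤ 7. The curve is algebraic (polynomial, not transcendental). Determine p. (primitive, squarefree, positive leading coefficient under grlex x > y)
x^2 + 3*x*y + x - 3*y - 1

1. The degree is 2 — a generic line meets the curve in up to 2 points.
2. Matching integer coefficients to the picture gives p.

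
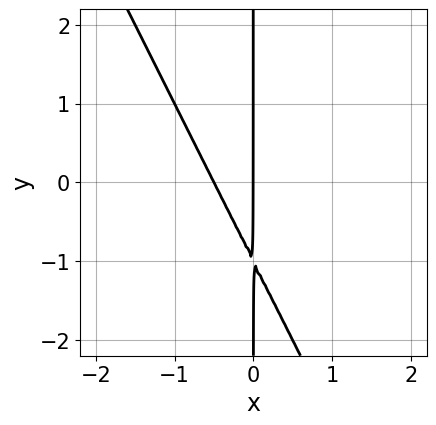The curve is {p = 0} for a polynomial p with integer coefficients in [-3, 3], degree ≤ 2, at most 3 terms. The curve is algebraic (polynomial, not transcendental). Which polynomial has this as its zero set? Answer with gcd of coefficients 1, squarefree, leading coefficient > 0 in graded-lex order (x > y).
The degree is 2 — the shape is more complex than any degree-1 curve.
Observable constraints: it crosses the x-axis at the gridline x = 0; the visible y-axis segment lies entirely on the curve.
The integer polynomial consistent with all of this is the stated p.

2*x^2 + x*y + x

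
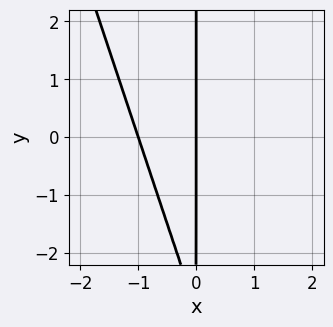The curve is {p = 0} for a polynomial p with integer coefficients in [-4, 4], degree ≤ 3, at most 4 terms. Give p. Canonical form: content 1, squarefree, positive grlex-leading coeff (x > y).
Degree: no degree-1 curve has this shape, so deg p = 2.
From the axis intercepts and sections: among the integer gridlines, it crosses the x-axis at x ∈ {-1, 0}; the visible y-axis segment lies entirely on the curve.
The integer polynomial consistent with all of this is the stated p.

3*x^2 + x*y + 3*x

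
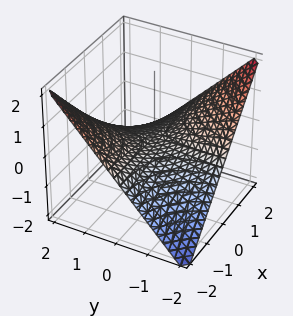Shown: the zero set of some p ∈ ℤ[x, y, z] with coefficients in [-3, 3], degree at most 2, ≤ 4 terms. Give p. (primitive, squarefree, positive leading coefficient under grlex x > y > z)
x*y + 2*z

First, deg p = 2. A saddle surface; a quadric.
Then, against the integer gridlines: every point of the y-axis in the box is on the surface; it crosses the z-axis at the gridline z = 0; every point of the x-axis in the box is on the surface.
Finally, solving for integer coefficients yields p as stated.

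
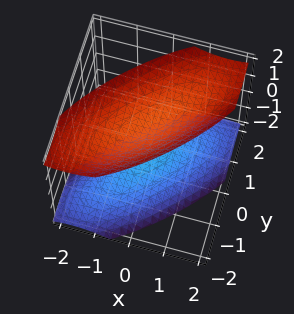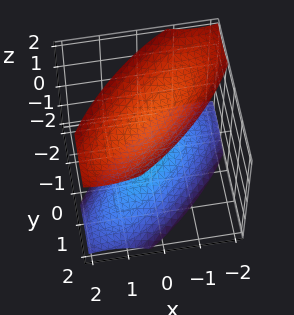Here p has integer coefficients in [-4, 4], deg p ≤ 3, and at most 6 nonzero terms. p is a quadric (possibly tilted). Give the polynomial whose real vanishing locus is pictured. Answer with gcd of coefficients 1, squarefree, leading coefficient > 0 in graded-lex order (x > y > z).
2*x^2 - 3*x*y + 2*y^2 - 2*z^2 + 3

(a) I count 2 distinct pieces.
(b) Degree: the shape is more complex than any degree-1 surface, so deg p = 2.
(c) From the visible intercepts: no x-intercept at any integer in the box; no y-intercept at any integer in the box.
(d) Together with the visible shape, these determine p as stated.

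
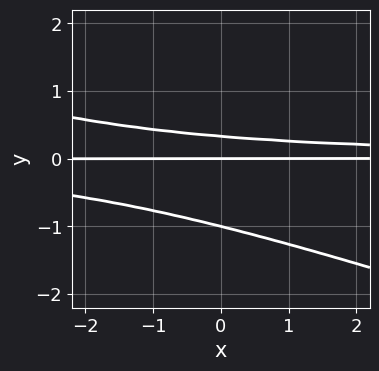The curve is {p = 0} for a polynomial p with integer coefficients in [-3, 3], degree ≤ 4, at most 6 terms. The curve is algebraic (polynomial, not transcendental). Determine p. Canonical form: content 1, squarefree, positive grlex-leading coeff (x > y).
x*y^2 + 3*y^3 + 2*y^2 - y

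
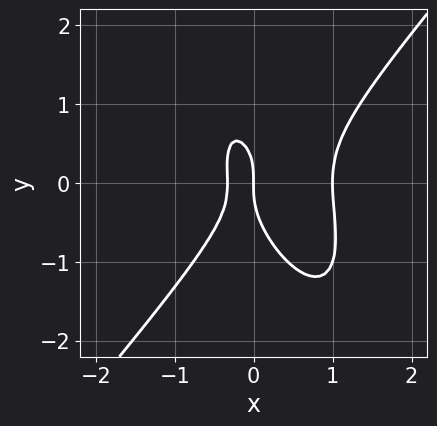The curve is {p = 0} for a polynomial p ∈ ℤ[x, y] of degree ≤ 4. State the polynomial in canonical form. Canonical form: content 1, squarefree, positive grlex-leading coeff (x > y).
1. Degree: the shape is more complex than any degree-2 curve, so deg p = 3.
2. Observable constraints: one y-axis crossing is at y = 0; the x-axis gridline crossings are at x ∈ {0, 1}.
3. Together with the visible shape, these determine p as stated.

3*x^3 - x*y^2 - y^3 - 2*x^2 - x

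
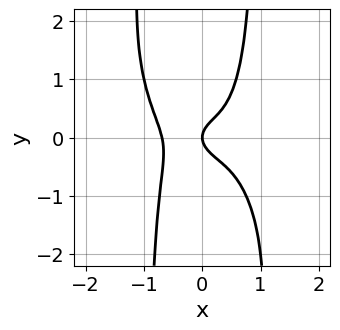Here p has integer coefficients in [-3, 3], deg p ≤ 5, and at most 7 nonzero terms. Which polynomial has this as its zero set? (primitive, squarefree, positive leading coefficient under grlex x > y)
3*x^4 + 2*x^3*y + 2*x^2*y^2 - 2*y^2 + x

deg p = 4.
From the visible intercepts: it meets the y-axis at y = 0 (among the integer gridlines); it meets the x-axis at x = 0 (among the integer gridlines).
Putting this together gives p.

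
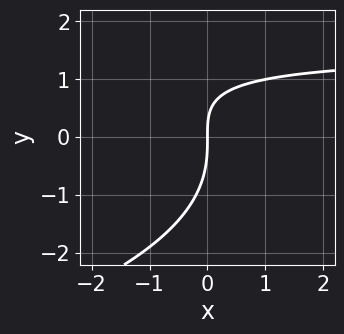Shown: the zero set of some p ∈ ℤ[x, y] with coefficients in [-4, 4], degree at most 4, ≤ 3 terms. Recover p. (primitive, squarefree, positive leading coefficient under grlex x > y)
The degree is 3 — a generic line meets the curve in up to 3 points.
Checking where it meets the axes: it meets the y-axis at y = 0 (among the integer gridlines); one x-axis crossing is at x = 0.
Putting this together gives p.

y^3 + 2*x*y - 3*x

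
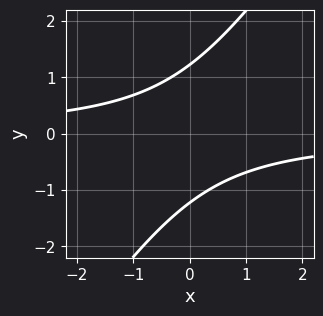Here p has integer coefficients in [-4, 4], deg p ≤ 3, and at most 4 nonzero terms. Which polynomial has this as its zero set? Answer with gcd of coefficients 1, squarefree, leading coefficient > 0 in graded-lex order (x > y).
3*x*y - 2*y^2 + 3

(a) deg p = 2. A generic line meets the curve in up to 2 points.
(b) Checking where it meets the axes: the curve avoids every integer x-axis point in the box.
(c) Putting this together gives p.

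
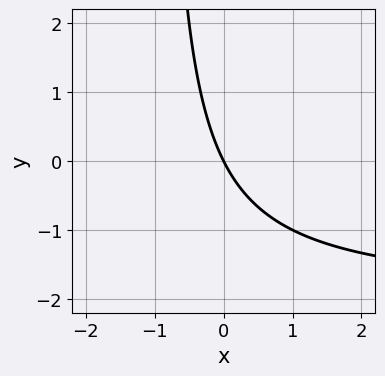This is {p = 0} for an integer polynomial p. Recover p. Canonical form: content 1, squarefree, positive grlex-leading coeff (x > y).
x*y + 2*x + y

1. Degree: the shape is more complex than any degree-1 curve, so deg p = 2.
2. Reading off the gridlines: one x-axis crossing is at x = 0; one y-axis crossing is at y = 0.
3. Fitting integer coefficients to these (and the overall shape) gives p.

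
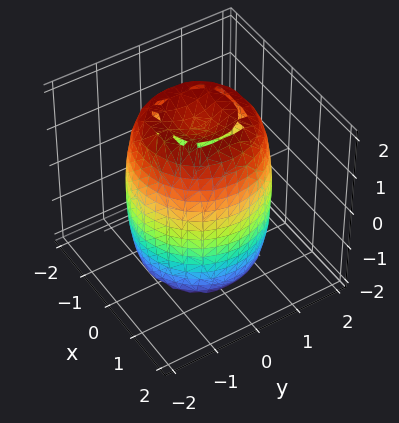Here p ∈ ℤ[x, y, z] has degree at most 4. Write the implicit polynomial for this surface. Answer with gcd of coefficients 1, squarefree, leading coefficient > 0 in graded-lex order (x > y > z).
2*x^4 + 4*x^2*y^2 + 2*y^4 - 3*x^2 - 3*y^2 + z^2 - 3

1. Degree: the shape is more complex than any degree-3 surface, so deg p = 4.
2. Symmetries: every cross-section ⟂ z is a circle, so x, y appear only via x² + y².
3. Reading off the gridlines: a circular section at z = -1 has radius between 1 and 2.
4. Together with the visible shape, these determine p as stated.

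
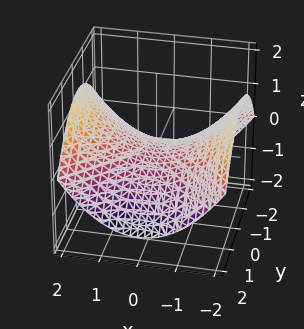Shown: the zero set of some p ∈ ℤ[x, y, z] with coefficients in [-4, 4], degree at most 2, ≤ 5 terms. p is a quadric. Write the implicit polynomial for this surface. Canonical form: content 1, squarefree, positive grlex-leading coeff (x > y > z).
First, degree: a hyperbolic paraboloid; a quadric, so deg p = 2.
Then, symmetries: the x ↦ −x reflection is a symmetry, so x appears only in even powers; it's symmetric under y → −y, forcing even powers of y.
Then, reading off the gridlines: it meets the x-axis at x = 0 (among the integer gridlines); one y-axis crossing is at y = 0; one z-axis crossing is at z = 0.
Finally, these observations pin down the coefficients.

x^2 - y^2 - 3*z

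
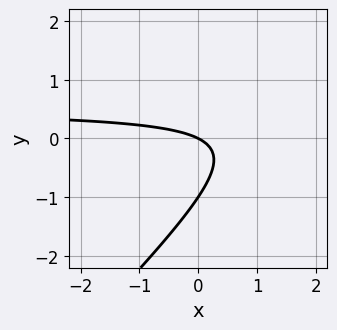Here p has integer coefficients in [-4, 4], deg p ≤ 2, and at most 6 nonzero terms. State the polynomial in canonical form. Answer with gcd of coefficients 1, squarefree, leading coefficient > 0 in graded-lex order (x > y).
1. Degree: a generic line meets the curve in up to 2 points, so deg p = 2.
2. Checking where it meets the axes: among the integer gridlines, it crosses the y-axis at y ∈ {-1, 0}; it meets the x-axis at x = 0 (among the integer gridlines).
3. Together with the visible shape, these determine p as stated.

2*x*y - 2*y^2 - x - 2*y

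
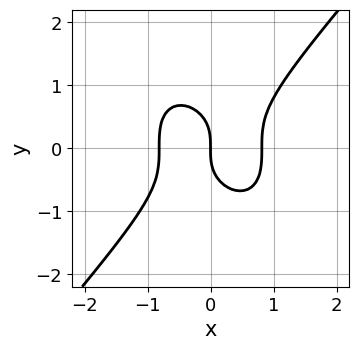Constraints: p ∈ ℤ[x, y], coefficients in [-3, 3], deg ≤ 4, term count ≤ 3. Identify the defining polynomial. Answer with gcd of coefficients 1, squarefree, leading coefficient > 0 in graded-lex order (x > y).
3*x^3 - 2*y^3 - 2*x

(a) The degree is 3 — a generic line meets the curve in up to 3 points.
(b) Against the integer gridlines: one y-axis crossing is at y = 0; it meets the x-axis at x = 0 (among the integer gridlines).
(c) Matching integer coefficients to the picture gives p.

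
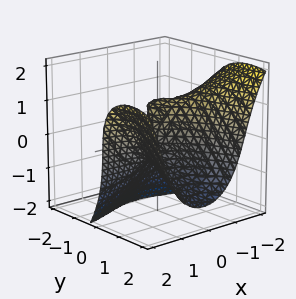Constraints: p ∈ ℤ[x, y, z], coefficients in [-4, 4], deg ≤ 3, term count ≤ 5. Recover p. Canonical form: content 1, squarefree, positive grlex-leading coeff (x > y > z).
3*x^2*y - z^3 - 3*y^2 - 3*y*z - x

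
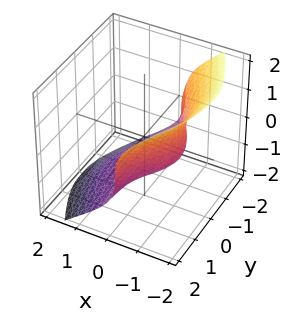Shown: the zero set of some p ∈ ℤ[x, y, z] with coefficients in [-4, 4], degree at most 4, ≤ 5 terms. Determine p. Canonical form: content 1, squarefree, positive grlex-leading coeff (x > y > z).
x^3 + 2*x*y^2 + 2*x*z^2 + 3*z^3 + 2

First, deg p = 3.
Then, against the integer gridlines: the surface avoids every integer y-axis point in the box.
Finally, fitting integer coefficients to these (and the overall shape) gives p.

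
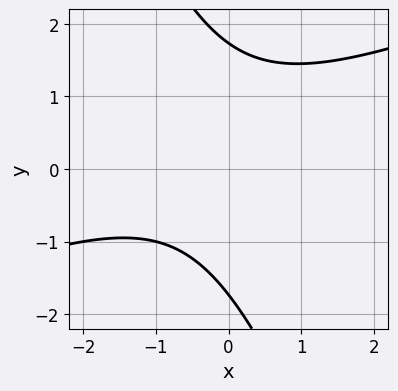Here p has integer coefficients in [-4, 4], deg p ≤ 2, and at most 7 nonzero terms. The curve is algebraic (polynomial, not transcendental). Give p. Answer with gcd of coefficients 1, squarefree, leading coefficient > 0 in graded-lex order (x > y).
x^2 - 2*x*y - y^2 + x + 3

First, degree: a generic line meets the curve in up to 2 points, so deg p = 2.
Next, from the axis intercepts and sections: it misses every integer gridline on the x-axis.
Finally, these observations pin down the coefficients.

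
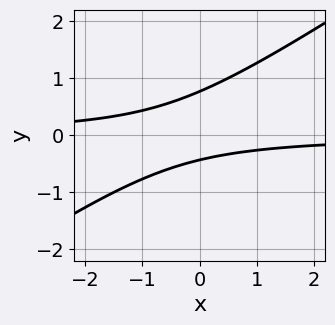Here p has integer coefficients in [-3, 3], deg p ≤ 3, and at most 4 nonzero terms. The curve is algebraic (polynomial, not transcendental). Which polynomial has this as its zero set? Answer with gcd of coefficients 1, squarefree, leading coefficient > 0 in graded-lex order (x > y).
2*x*y - 3*y^2 + y + 1

deg p = 2.
Against the integer gridlines: no x-intercept at any integer in the box.
These observations pin down the coefficients.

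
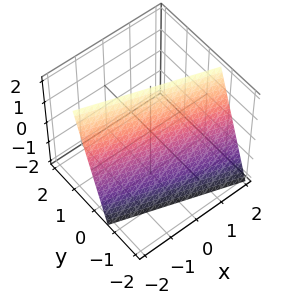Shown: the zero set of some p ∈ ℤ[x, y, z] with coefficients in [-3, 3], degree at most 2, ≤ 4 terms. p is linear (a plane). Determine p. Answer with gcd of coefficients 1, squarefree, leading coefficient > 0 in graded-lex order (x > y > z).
(a) Degree: the surface is flat (a plane), so deg p = 1.
(b) From the axis intercepts and sections: it meets the x-axis at x = -2 (among the integer gridlines); one z-axis crossing is at z = 2.
(c) Assembling these constraints gives the stated polynomial.

x + 3*y - z + 2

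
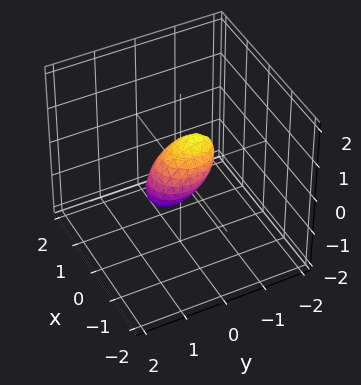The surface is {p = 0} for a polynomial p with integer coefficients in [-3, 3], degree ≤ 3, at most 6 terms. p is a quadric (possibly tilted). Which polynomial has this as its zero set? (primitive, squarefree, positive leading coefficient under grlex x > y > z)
3*x^2 + 2*y^2 + 2*y*z + 2*z^2 - 1

First, deg p = 2.
Finally, solving for integer coefficients yields p as stated.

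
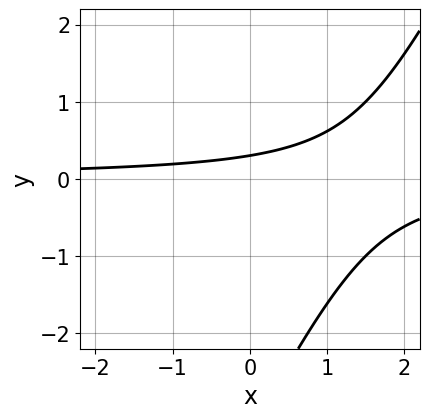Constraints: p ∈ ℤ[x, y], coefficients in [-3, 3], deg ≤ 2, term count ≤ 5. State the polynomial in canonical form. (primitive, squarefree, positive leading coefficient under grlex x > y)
1. The degree is 2 — no degree-1 curve has this shape.
2. Reading off the gridlines: the curve avoids every integer x-axis point in the box.
3. The integer polynomial consistent with all of this is the stated p.

2*x*y - y^2 - 3*y + 1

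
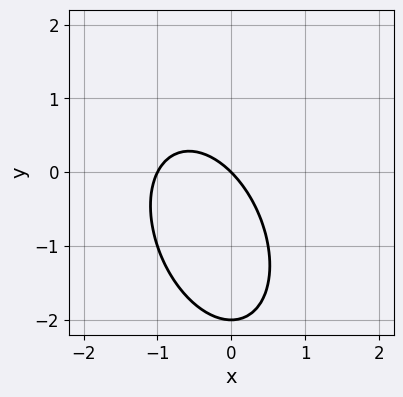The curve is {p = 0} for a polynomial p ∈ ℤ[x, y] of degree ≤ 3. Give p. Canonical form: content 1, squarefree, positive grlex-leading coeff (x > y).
First, the degree is 2 — the shape is more complex than any degree-1 curve.
Then, from the visible intercepts: the y-axis gridline crossings are at y ∈ {-2, 0}; among the integer gridlines, it crosses the x-axis at x ∈ {-1, 0}.
Finally, these observations pin down the coefficients.

2*x^2 + x*y + y^2 + 2*x + 2*y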